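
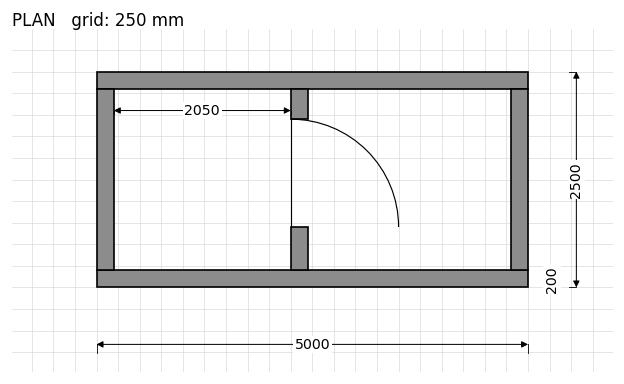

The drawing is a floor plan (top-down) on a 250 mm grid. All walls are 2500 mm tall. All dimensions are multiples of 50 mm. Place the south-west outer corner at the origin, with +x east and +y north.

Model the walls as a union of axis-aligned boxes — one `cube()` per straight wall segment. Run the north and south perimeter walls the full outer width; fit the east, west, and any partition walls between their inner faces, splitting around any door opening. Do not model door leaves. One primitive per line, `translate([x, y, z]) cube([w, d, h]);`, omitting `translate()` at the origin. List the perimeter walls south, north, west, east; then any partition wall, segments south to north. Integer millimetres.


cube([5000, 200, 2500]);
translate([0, 2300, 0]) cube([5000, 200, 2500]);
translate([0, 200, 0]) cube([200, 2100, 2500]);
translate([4800, 200, 0]) cube([200, 2100, 2500]);
translate([2250, 200, 0]) cube([200, 500, 2500]);
translate([2250, 1950, 0]) cube([200, 350, 2500]);


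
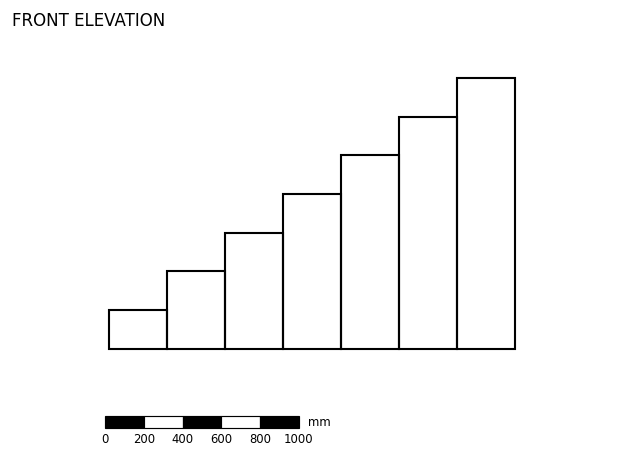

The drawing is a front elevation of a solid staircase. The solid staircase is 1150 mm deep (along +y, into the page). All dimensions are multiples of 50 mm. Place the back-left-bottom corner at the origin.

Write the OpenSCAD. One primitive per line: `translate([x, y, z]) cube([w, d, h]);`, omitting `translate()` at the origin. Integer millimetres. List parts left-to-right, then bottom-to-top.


cube([300, 1150, 200]);
translate([300, 0, 0]) cube([300, 1150, 400]);
translate([600, 0, 0]) cube([300, 1150, 600]);
translate([900, 0, 0]) cube([300, 1150, 800]);
translate([1200, 0, 0]) cube([300, 1150, 1000]);
translate([1500, 0, 0]) cube([300, 1150, 1200]);
translate([1800, 0, 0]) cube([300, 1150, 1400]);


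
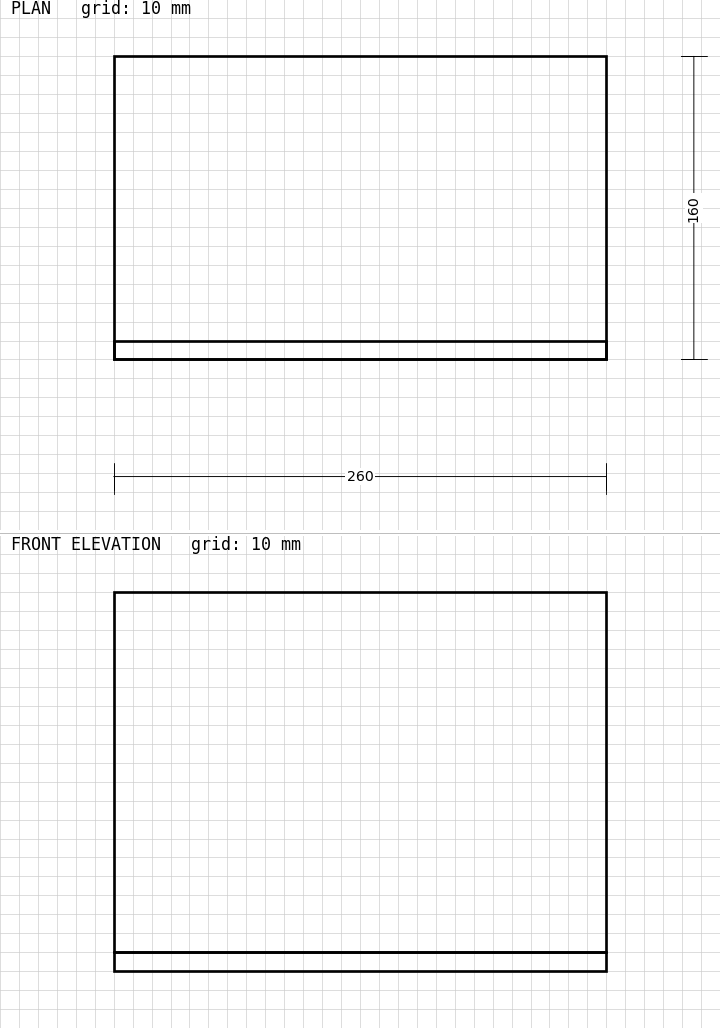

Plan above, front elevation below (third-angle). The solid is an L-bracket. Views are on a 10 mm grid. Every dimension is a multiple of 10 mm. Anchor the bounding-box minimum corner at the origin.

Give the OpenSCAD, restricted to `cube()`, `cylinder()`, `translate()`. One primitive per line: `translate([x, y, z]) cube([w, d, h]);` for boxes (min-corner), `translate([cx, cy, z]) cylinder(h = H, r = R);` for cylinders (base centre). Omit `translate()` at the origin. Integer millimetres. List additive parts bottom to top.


cube([260, 160, 10]);
translate([0, 0, 10]) cube([260, 10, 190]);


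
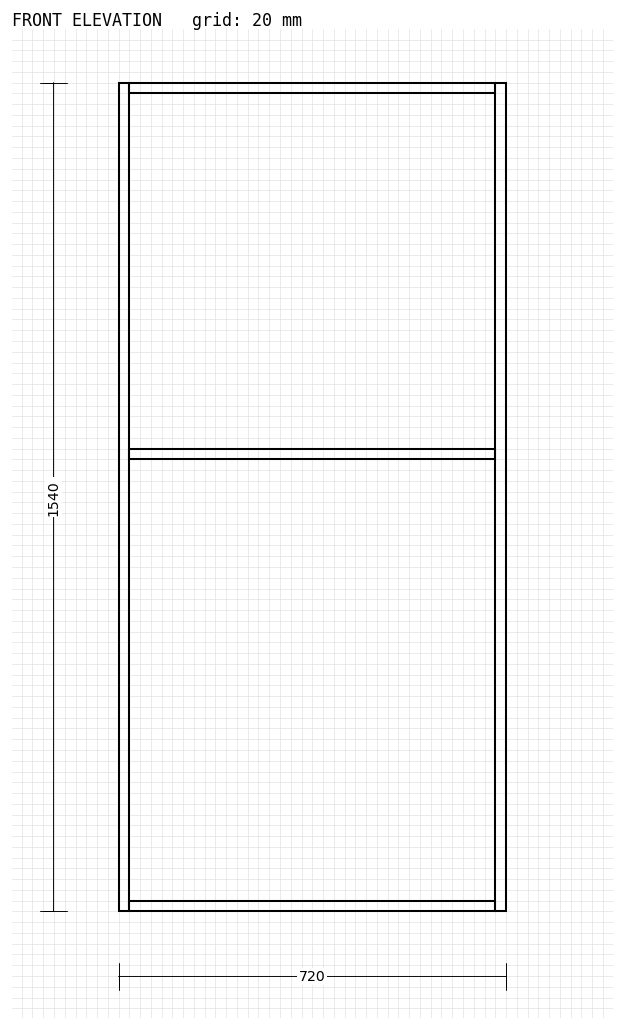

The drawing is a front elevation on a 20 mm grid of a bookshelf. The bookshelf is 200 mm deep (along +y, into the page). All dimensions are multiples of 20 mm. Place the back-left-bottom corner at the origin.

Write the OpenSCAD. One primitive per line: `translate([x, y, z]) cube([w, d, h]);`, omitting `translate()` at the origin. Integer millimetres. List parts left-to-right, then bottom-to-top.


cube([20, 200, 1540]);
translate([20, 0, 0]) cube([680, 200, 20]);
translate([20, 0, 840]) cube([680, 200, 20]);
translate([20, 0, 1520]) cube([680, 200, 20]);
translate([700, 0, 0]) cube([20, 200, 1540]);


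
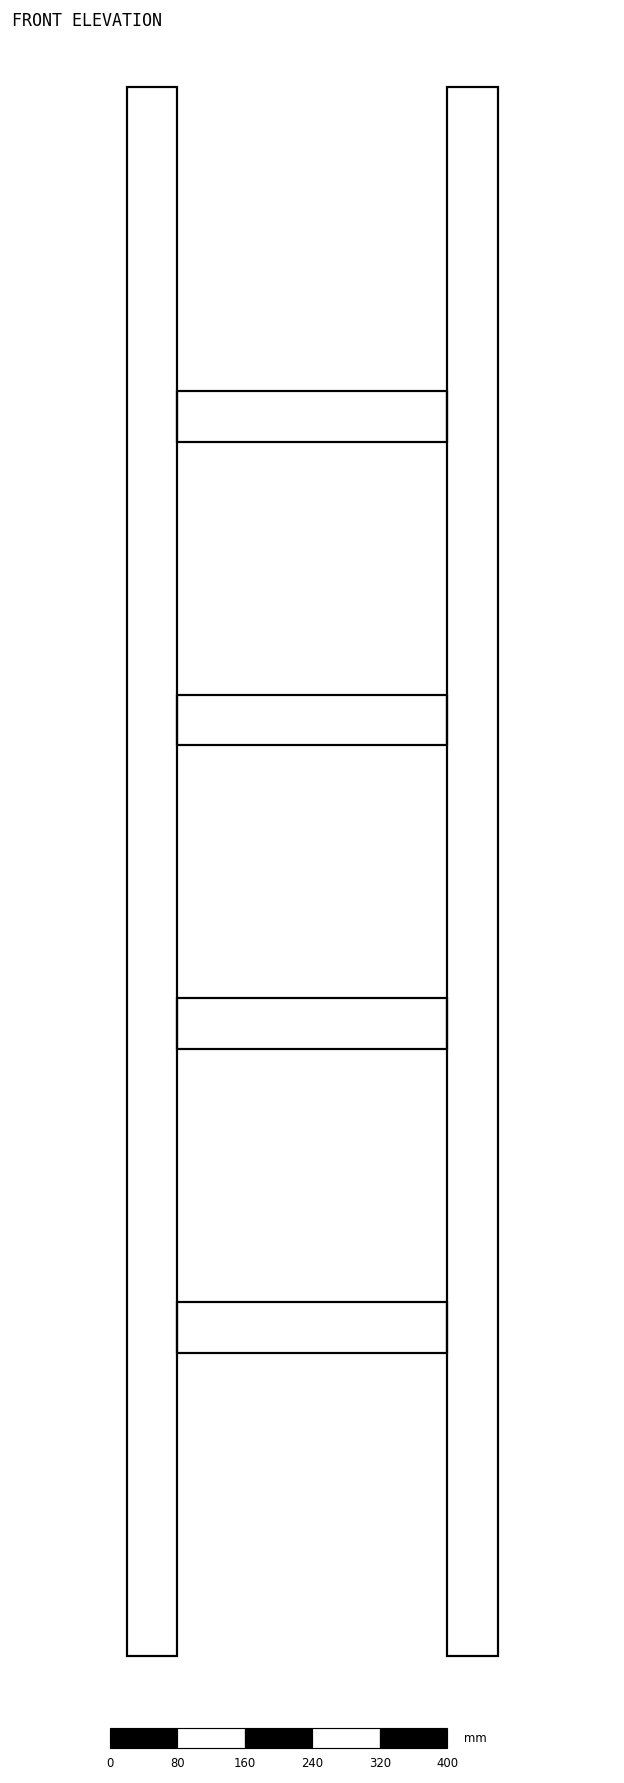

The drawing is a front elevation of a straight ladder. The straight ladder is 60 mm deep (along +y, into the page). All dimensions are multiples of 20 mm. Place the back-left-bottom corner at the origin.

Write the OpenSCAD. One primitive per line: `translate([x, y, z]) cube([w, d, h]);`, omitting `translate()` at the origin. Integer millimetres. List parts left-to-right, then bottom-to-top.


cube([60, 60, 1860]);
translate([60, 0, 360]) cube([320, 60, 60]);
translate([60, 0, 720]) cube([320, 60, 60]);
translate([60, 0, 1080]) cube([320, 60, 60]);
translate([60, 0, 1440]) cube([320, 60, 60]);
translate([380, 0, 0]) cube([60, 60, 1860]);


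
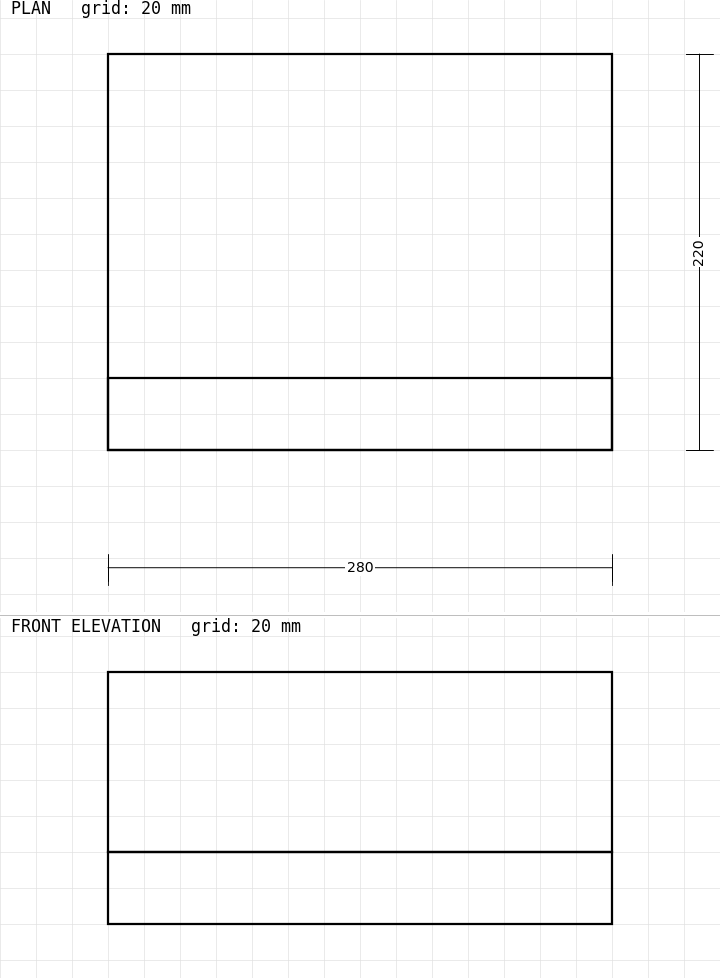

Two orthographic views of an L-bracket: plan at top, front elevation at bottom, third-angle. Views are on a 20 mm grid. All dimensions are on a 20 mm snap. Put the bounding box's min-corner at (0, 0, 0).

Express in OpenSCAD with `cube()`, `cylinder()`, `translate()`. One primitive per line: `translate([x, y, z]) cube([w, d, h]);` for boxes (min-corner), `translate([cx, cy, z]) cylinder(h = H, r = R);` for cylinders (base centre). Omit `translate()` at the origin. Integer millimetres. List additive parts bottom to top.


cube([280, 220, 40]);
translate([0, 0, 40]) cube([280, 40, 100]);


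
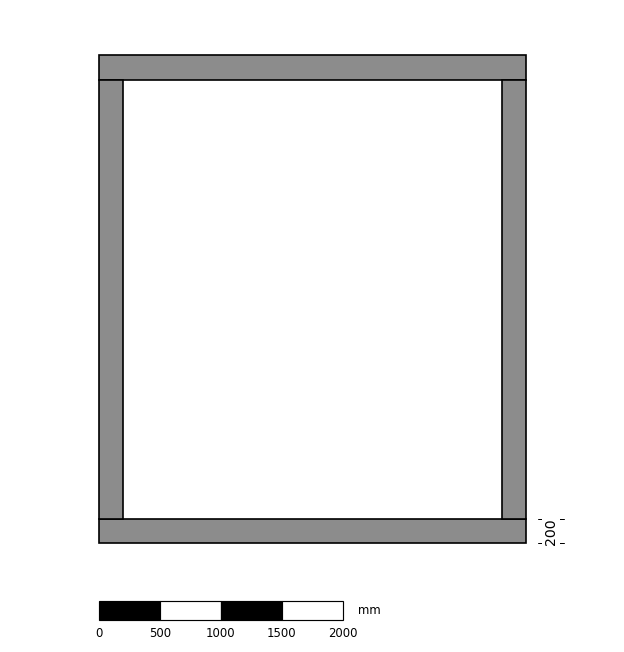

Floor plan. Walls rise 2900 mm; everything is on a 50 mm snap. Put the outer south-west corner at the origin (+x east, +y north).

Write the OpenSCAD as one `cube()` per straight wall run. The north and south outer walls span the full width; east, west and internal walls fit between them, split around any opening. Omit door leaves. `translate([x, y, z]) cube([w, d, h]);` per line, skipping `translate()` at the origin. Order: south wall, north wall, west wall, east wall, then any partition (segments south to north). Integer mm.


cube([3500, 200, 2900]);
translate([0, 3800, 0]) cube([3500, 200, 2900]);
translate([0, 200, 0]) cube([200, 3600, 2900]);
translate([3300, 200, 0]) cube([200, 3600, 2900]);


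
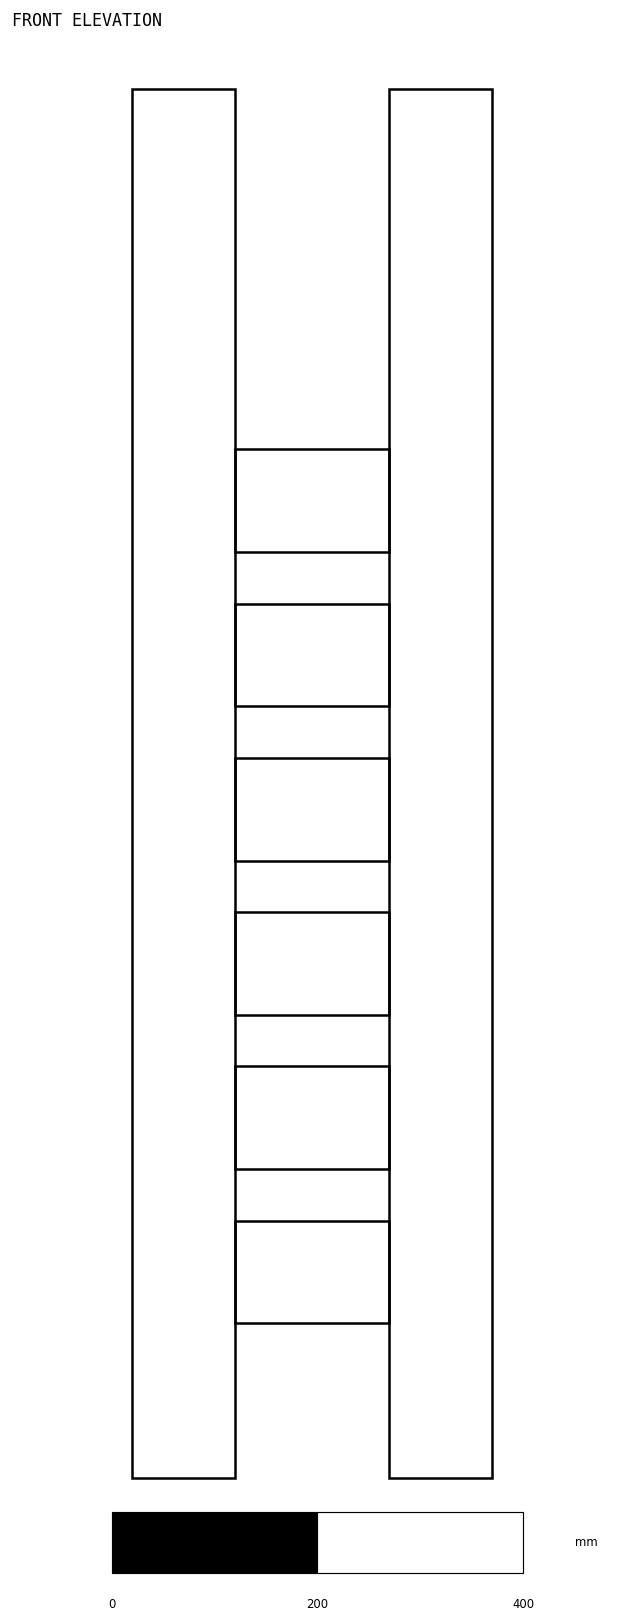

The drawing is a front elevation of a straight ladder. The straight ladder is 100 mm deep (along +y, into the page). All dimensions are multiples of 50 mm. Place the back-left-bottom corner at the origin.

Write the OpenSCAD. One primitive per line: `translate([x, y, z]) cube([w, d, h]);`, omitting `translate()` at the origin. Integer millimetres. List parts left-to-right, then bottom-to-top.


cube([100, 100, 1350]);
translate([100, 0, 150]) cube([150, 100, 100]);
translate([100, 0, 300]) cube([150, 100, 100]);
translate([100, 0, 450]) cube([150, 100, 100]);
translate([100, 0, 600]) cube([150, 100, 100]);
translate([100, 0, 750]) cube([150, 100, 100]);
translate([100, 0, 900]) cube([150, 100, 100]);
translate([250, 0, 0]) cube([100, 100, 1350]);


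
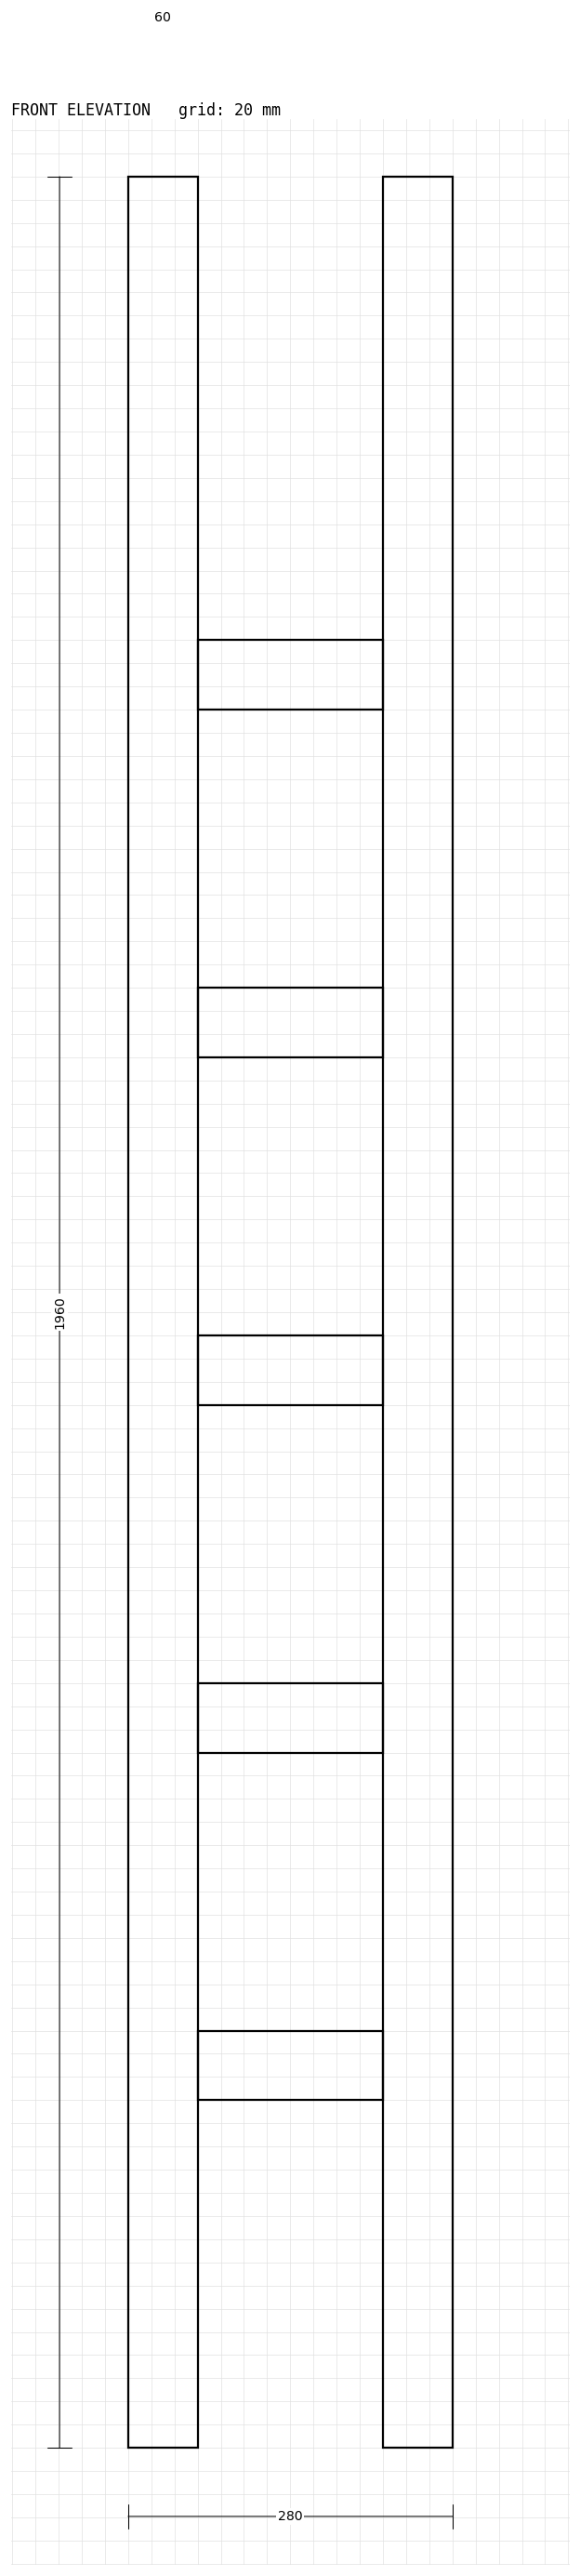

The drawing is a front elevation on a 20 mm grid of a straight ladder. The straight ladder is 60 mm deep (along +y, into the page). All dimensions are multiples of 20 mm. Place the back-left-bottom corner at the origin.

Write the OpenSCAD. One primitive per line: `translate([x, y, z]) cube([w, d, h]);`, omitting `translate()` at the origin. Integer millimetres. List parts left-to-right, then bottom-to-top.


cube([60, 60, 1960]);
translate([60, 0, 300]) cube([160, 60, 60]);
translate([60, 0, 600]) cube([160, 60, 60]);
translate([60, 0, 900]) cube([160, 60, 60]);
translate([60, 0, 1200]) cube([160, 60, 60]);
translate([60, 0, 1500]) cube([160, 60, 60]);
translate([220, 0, 0]) cube([60, 60, 1960]);


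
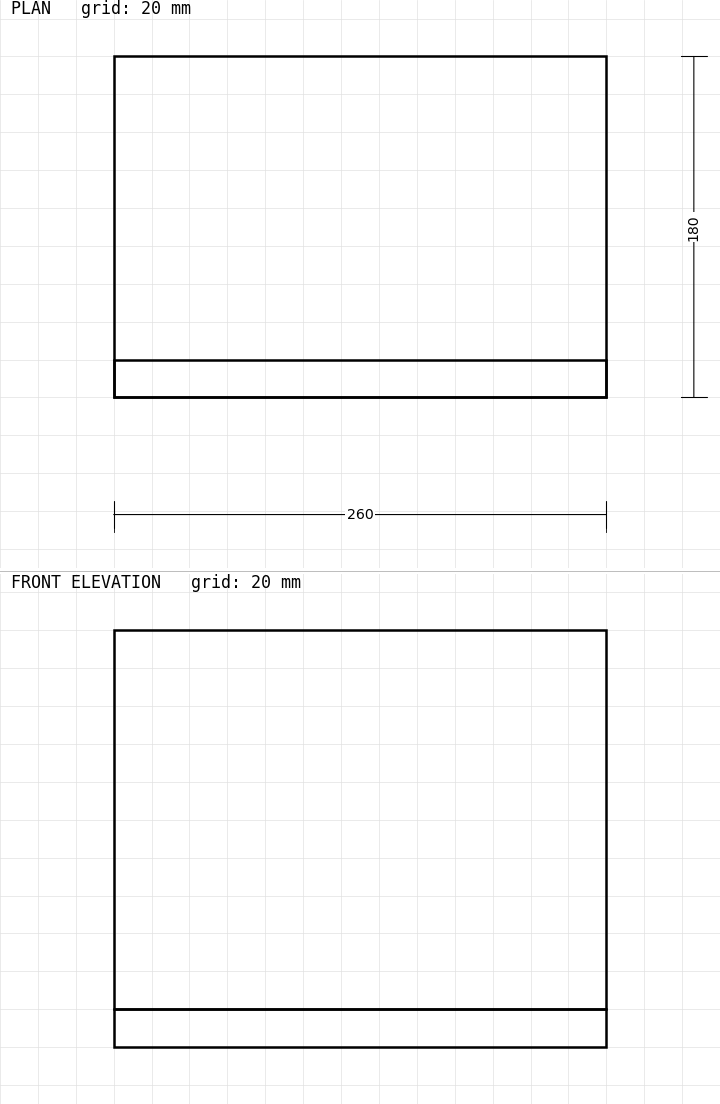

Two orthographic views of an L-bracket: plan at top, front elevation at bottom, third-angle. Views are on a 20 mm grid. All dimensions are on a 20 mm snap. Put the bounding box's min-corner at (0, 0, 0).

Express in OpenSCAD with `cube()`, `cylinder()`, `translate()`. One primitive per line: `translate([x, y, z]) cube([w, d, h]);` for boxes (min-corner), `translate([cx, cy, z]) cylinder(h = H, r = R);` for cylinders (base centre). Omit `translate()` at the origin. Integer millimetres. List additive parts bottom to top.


cube([260, 180, 20]);
translate([0, 0, 20]) cube([260, 20, 200]);


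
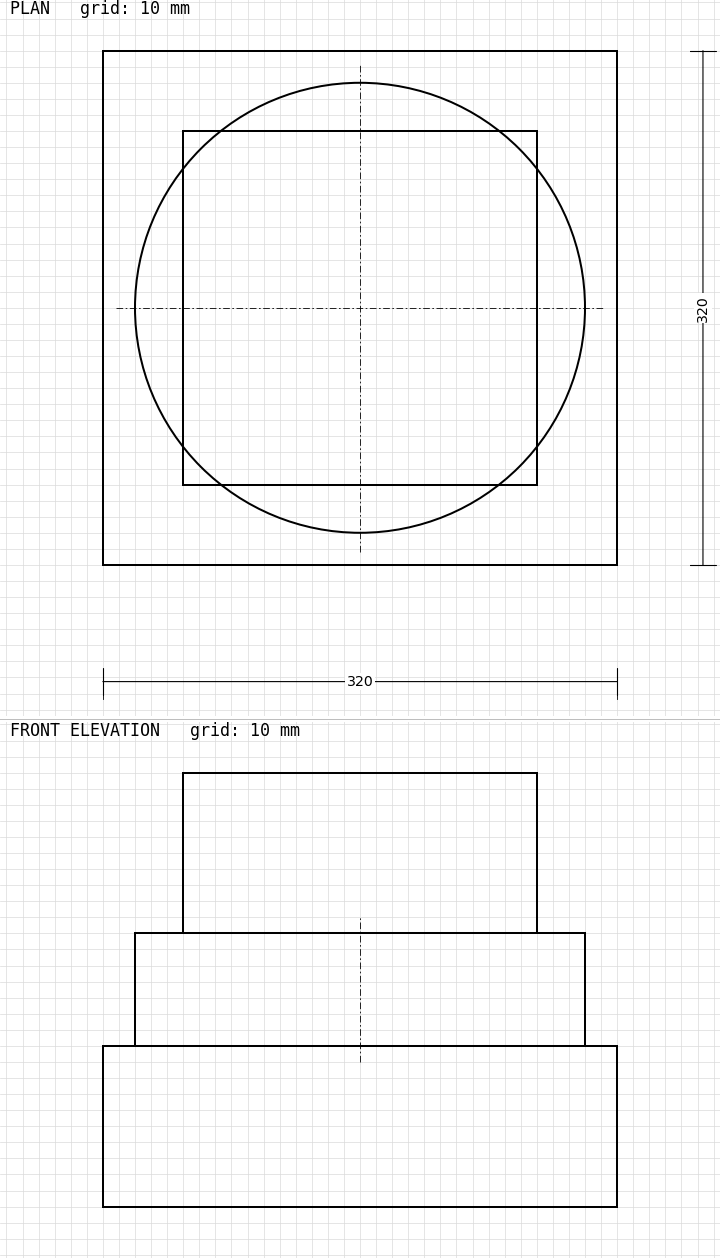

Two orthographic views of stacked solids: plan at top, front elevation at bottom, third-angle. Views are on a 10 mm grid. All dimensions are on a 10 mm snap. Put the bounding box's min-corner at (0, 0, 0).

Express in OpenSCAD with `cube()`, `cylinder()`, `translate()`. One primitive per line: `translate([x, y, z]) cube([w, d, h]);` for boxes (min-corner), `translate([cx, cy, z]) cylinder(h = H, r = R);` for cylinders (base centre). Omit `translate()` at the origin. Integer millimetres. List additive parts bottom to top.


cube([320, 320, 100]);
translate([160, 160, 100]) cylinder(h = 70, r = 140);
translate([50, 50, 170]) cube([220, 220, 100]);


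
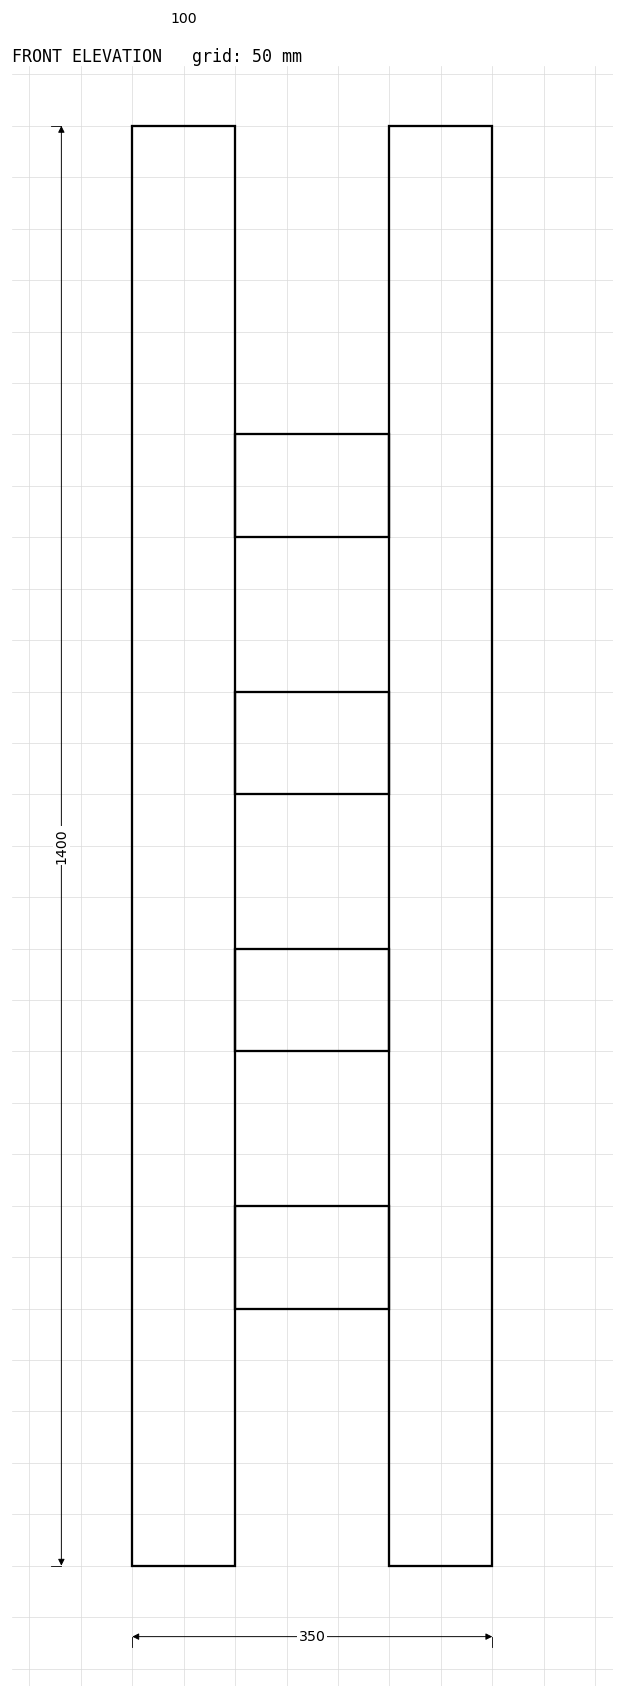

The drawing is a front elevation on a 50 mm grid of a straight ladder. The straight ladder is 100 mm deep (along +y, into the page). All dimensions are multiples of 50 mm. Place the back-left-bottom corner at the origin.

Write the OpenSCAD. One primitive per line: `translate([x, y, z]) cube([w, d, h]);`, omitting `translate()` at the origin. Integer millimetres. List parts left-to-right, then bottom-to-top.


cube([100, 100, 1400]);
translate([100, 0, 250]) cube([150, 100, 100]);
translate([100, 0, 500]) cube([150, 100, 100]);
translate([100, 0, 750]) cube([150, 100, 100]);
translate([100, 0, 1000]) cube([150, 100, 100]);
translate([250, 0, 0]) cube([100, 100, 1400]);


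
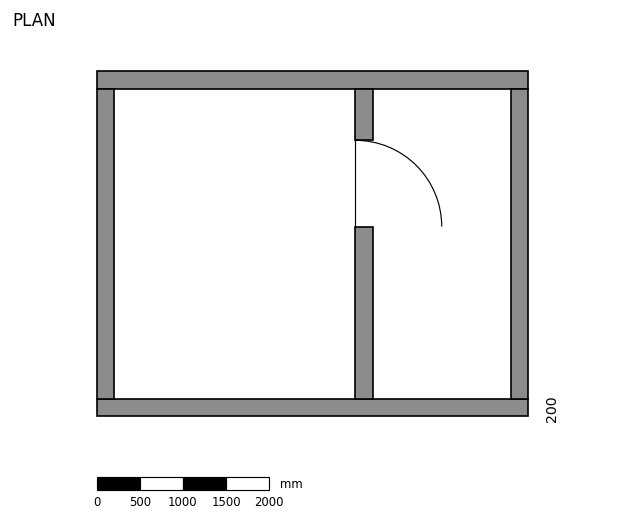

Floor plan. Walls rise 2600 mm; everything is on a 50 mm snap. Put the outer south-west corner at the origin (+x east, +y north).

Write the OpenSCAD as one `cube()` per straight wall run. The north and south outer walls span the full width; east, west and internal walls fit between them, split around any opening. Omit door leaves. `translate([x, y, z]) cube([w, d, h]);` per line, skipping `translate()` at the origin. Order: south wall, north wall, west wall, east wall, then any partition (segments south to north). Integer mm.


cube([5000, 200, 2600]);
translate([0, 3800, 0]) cube([5000, 200, 2600]);
translate([0, 200, 0]) cube([200, 3600, 2600]);
translate([4800, 200, 0]) cube([200, 3600, 2600]);
translate([3000, 200, 0]) cube([200, 2000, 2600]);
translate([3000, 3200, 0]) cube([200, 600, 2600]);


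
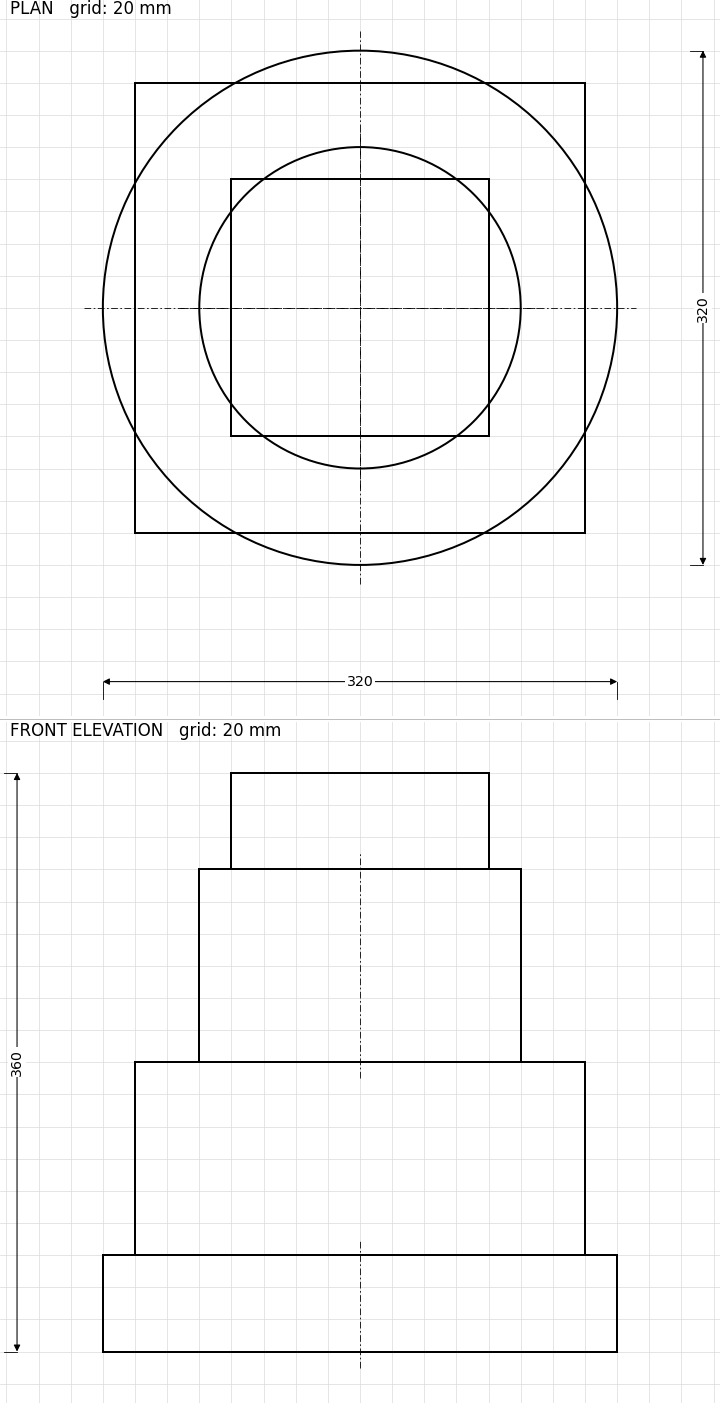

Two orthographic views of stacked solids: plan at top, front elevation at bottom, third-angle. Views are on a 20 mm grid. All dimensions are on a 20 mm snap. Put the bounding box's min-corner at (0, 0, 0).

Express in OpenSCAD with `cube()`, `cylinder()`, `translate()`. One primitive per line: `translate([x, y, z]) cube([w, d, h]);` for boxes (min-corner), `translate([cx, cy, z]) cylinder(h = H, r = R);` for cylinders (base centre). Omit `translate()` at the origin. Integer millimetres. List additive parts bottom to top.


translate([160, 160, 0]) cylinder(h = 60, r = 160);
translate([20, 20, 60]) cube([280, 280, 120]);
translate([160, 160, 180]) cylinder(h = 120, r = 100);
translate([80, 80, 300]) cube([160, 160, 60]);


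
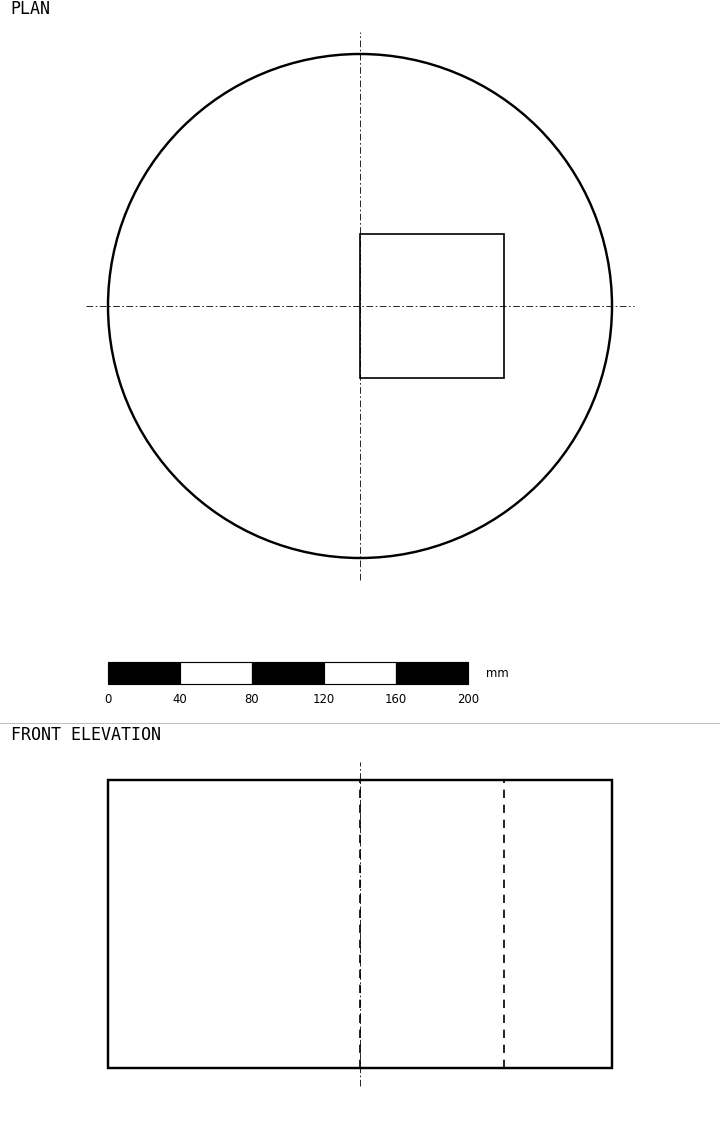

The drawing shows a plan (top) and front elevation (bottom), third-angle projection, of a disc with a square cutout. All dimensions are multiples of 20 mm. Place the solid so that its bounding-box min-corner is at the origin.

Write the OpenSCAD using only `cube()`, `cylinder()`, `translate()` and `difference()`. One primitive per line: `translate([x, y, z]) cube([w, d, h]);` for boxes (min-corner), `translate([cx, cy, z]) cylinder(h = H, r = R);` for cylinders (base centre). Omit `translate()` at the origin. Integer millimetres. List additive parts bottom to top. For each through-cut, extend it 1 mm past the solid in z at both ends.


difference() {
  translate([140, 140, 0]) cylinder(h = 160, r = 140);
  translate([140, 100, -1]) cube([80, 80, 162]);
}


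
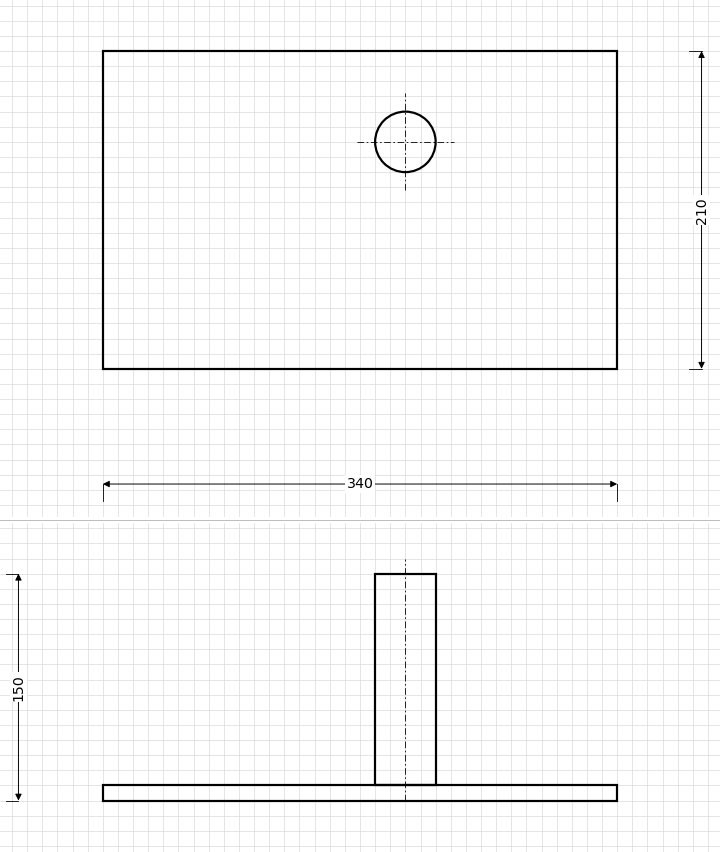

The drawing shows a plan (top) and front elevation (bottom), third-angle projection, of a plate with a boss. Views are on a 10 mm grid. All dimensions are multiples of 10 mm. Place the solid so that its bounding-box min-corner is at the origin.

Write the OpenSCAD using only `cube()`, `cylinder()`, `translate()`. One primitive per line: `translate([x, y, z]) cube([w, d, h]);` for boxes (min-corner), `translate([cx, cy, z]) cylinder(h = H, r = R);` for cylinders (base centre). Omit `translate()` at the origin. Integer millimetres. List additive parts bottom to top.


cube([340, 210, 10]);
translate([200, 150, 10]) cylinder(h = 140, r = 20);


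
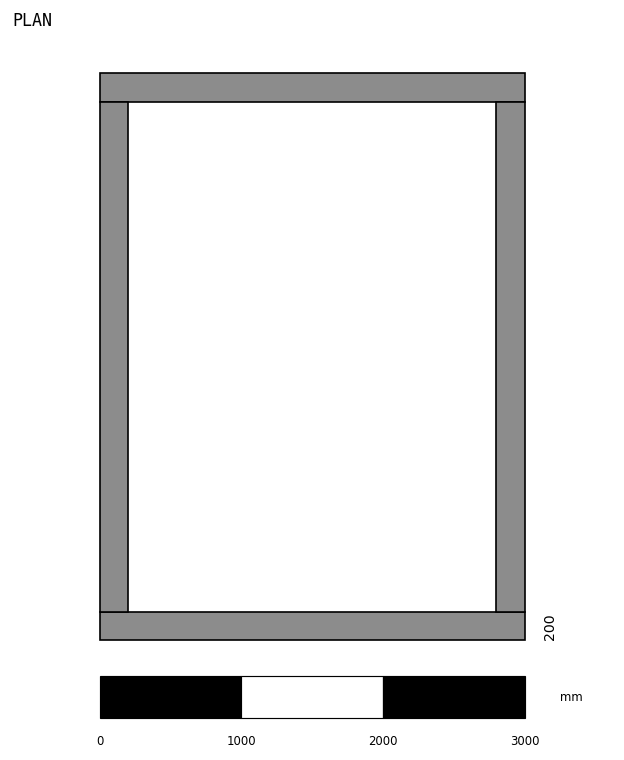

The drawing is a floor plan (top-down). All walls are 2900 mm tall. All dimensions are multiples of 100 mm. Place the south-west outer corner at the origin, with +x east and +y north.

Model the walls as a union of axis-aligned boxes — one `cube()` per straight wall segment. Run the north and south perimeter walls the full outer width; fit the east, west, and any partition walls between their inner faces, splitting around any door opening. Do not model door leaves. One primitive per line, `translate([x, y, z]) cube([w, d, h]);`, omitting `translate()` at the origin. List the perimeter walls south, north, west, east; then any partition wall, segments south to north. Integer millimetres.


cube([3000, 200, 2900]);
translate([0, 3800, 0]) cube([3000, 200, 2900]);
translate([0, 200, 0]) cube([200, 3600, 2900]);
translate([2800, 200, 0]) cube([200, 3600, 2900]);


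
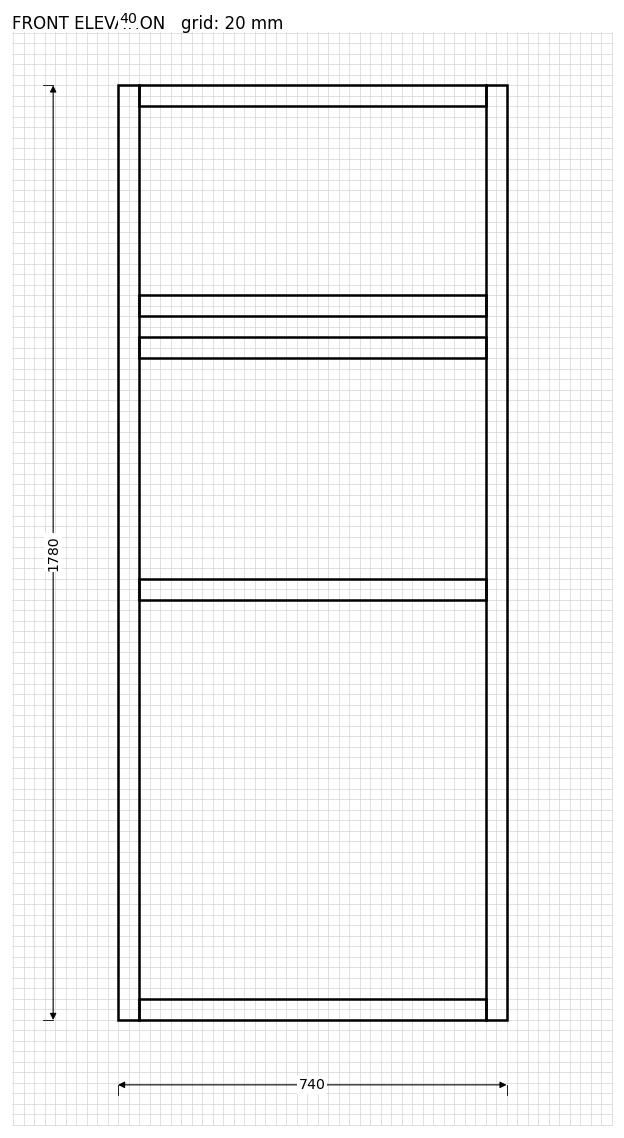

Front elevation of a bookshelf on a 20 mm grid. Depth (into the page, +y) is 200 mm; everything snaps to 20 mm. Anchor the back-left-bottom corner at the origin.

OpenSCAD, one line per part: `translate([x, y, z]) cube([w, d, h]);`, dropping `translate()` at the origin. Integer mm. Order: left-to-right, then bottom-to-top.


cube([40, 200, 1780]);
translate([40, 0, 0]) cube([660, 200, 40]);
translate([40, 0, 800]) cube([660, 200, 40]);
translate([40, 0, 1260]) cube([660, 200, 40]);
translate([40, 0, 1340]) cube([660, 200, 40]);
translate([40, 0, 1740]) cube([660, 200, 40]);
translate([700, 0, 0]) cube([40, 200, 1780]);


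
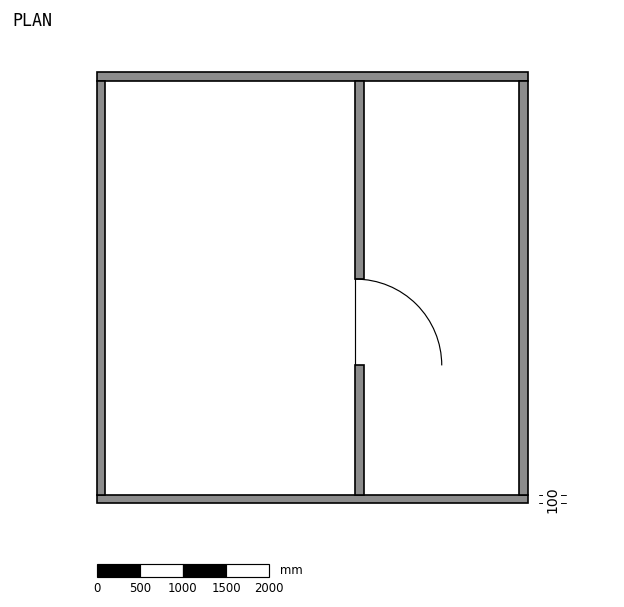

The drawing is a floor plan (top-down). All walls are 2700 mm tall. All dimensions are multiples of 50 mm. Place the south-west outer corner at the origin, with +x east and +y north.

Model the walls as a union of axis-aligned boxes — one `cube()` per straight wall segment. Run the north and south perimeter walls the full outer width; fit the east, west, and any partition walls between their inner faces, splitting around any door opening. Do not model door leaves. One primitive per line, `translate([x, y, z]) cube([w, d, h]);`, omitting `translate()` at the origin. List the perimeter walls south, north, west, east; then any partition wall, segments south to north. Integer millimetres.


cube([5000, 100, 2700]);
translate([0, 4900, 0]) cube([5000, 100, 2700]);
translate([0, 100, 0]) cube([100, 4800, 2700]);
translate([4900, 100, 0]) cube([100, 4800, 2700]);
translate([3000, 100, 0]) cube([100, 1500, 2700]);
translate([3000, 2600, 0]) cube([100, 2300, 2700]);


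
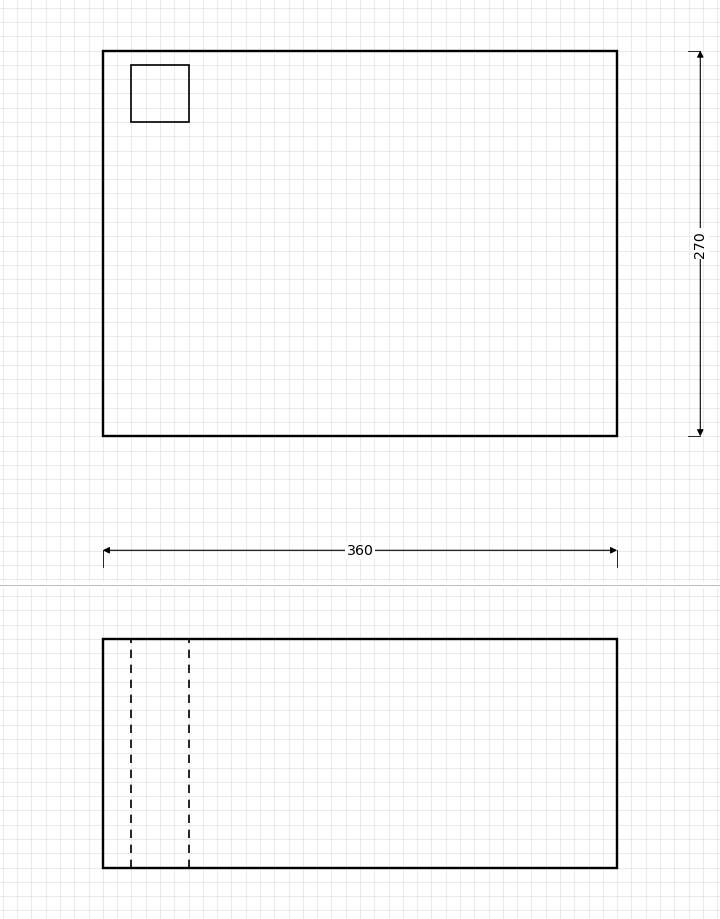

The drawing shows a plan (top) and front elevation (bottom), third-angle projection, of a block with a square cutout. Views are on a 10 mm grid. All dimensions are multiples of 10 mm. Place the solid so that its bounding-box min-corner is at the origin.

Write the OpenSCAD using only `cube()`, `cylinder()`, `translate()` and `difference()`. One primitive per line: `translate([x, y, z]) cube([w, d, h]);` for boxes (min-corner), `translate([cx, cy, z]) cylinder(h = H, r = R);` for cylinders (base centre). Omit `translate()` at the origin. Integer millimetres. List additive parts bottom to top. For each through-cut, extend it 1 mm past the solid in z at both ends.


difference() {
  cube([360, 270, 160]);
  translate([20, 220, -1]) cube([40, 40, 162]);
}


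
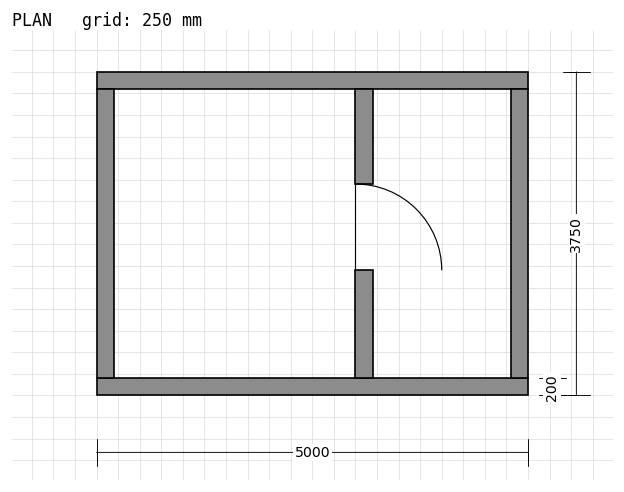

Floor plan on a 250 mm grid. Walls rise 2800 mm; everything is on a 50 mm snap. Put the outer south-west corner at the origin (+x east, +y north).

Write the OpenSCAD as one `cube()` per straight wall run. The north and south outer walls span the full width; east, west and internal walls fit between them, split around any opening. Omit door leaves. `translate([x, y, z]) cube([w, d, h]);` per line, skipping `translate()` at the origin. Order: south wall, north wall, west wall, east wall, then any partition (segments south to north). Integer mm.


cube([5000, 200, 2800]);
translate([0, 3550, 0]) cube([5000, 200, 2800]);
translate([0, 200, 0]) cube([200, 3350, 2800]);
translate([4800, 200, 0]) cube([200, 3350, 2800]);
translate([3000, 200, 0]) cube([200, 1250, 2800]);
translate([3000, 2450, 0]) cube([200, 1100, 2800]);


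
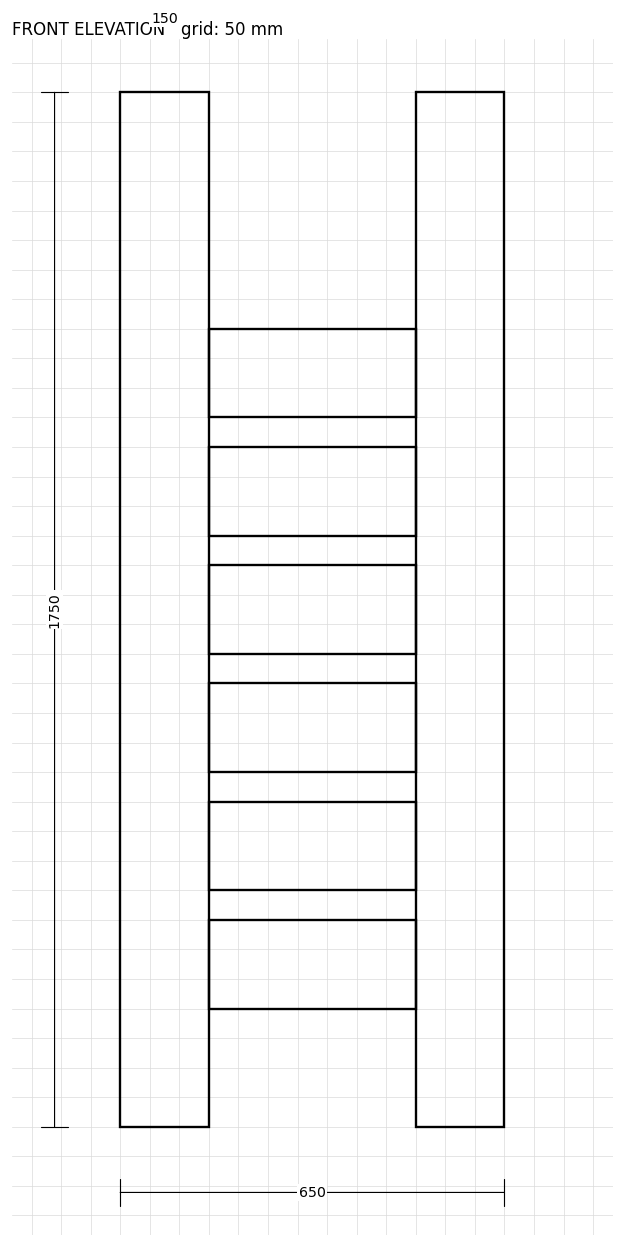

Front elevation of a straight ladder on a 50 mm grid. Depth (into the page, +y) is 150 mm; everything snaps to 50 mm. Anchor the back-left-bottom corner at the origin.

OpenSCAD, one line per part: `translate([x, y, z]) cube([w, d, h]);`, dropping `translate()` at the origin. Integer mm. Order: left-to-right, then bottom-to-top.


cube([150, 150, 1750]);
translate([150, 0, 200]) cube([350, 150, 150]);
translate([150, 0, 400]) cube([350, 150, 150]);
translate([150, 0, 600]) cube([350, 150, 150]);
translate([150, 0, 800]) cube([350, 150, 150]);
translate([150, 0, 1000]) cube([350, 150, 150]);
translate([150, 0, 1200]) cube([350, 150, 150]);
translate([500, 0, 0]) cube([150, 150, 1750]);


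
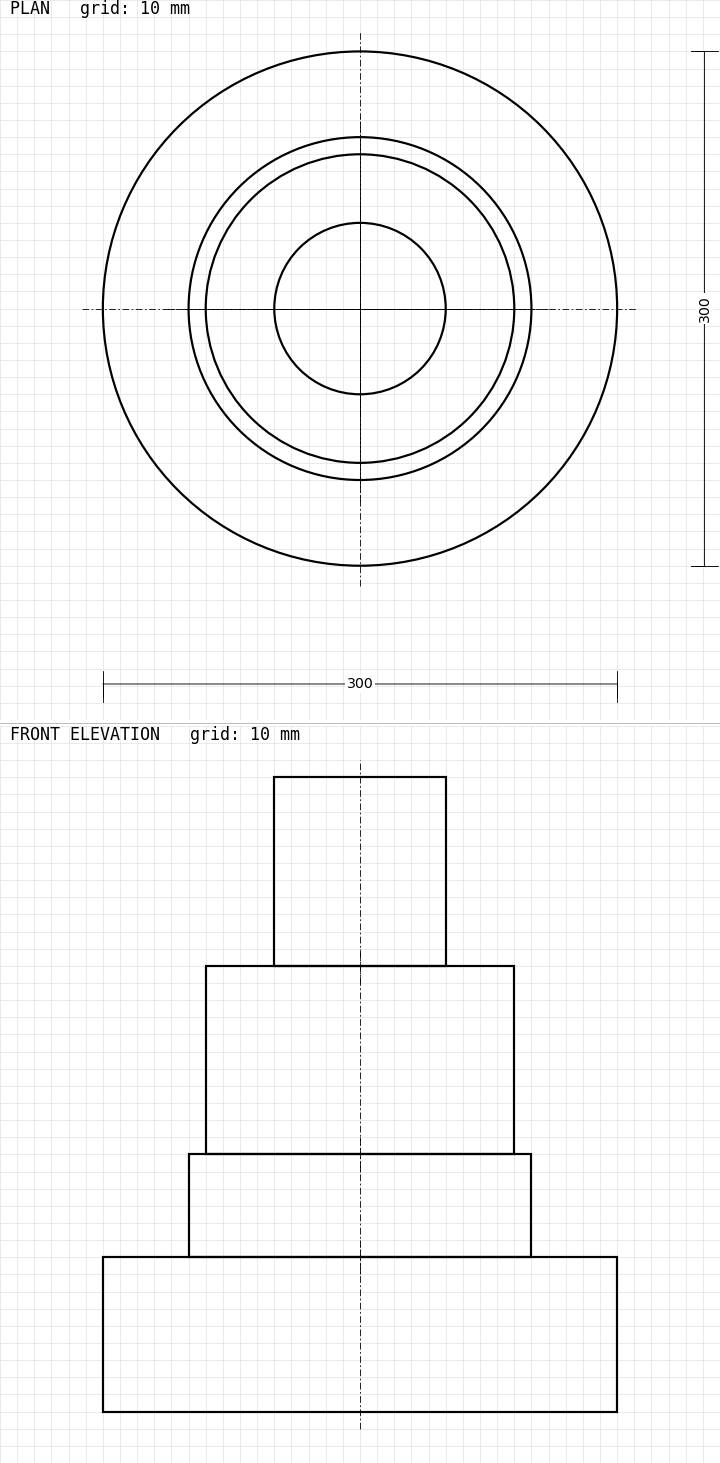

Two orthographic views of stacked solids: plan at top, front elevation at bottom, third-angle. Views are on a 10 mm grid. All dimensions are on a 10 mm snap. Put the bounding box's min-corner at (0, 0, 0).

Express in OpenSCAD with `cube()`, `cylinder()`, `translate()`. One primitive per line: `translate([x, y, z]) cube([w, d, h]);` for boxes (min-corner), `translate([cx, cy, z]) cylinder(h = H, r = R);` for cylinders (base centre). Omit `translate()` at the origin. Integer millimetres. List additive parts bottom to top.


translate([150, 150, 0]) cylinder(h = 90, r = 150);
translate([150, 150, 90]) cylinder(h = 60, r = 100);
translate([150, 150, 150]) cylinder(h = 110, r = 90);
translate([150, 150, 260]) cylinder(h = 110, r = 50);


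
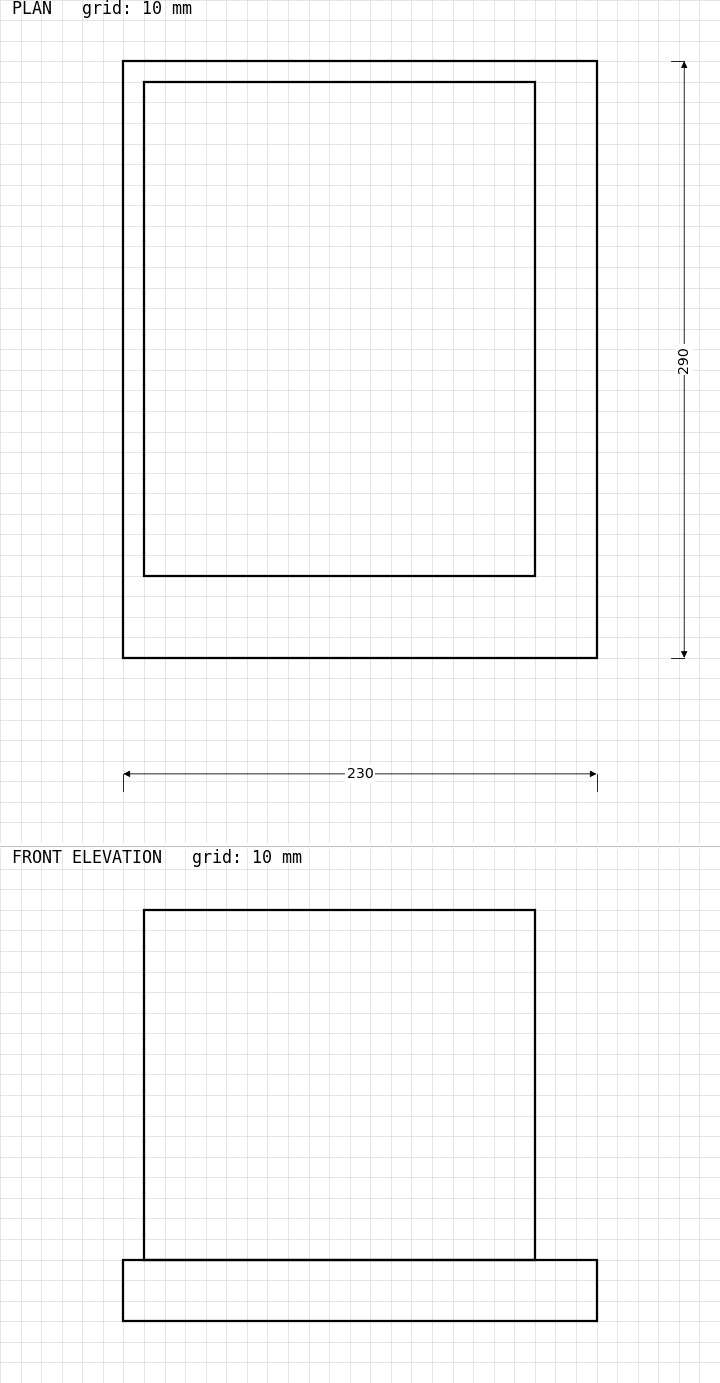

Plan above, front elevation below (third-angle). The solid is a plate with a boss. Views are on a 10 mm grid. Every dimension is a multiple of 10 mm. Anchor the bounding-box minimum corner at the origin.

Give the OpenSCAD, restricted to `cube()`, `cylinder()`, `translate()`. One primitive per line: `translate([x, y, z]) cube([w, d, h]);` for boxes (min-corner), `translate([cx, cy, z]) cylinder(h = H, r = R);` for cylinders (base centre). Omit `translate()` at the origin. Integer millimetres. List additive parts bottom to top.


cube([230, 290, 30]);
translate([10, 40, 30]) cube([190, 240, 170]);


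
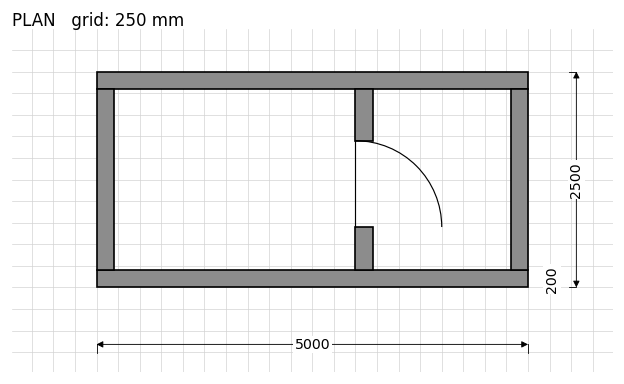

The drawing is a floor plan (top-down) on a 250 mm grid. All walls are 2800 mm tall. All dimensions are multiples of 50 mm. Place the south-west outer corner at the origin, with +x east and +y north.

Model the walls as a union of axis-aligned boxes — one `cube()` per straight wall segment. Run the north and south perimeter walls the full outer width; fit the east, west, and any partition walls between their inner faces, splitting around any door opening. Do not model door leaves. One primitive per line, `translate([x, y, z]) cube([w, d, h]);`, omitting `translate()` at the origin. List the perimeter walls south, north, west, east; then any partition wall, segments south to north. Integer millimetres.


cube([5000, 200, 2800]);
translate([0, 2300, 0]) cube([5000, 200, 2800]);
translate([0, 200, 0]) cube([200, 2100, 2800]);
translate([4800, 200, 0]) cube([200, 2100, 2800]);
translate([3000, 200, 0]) cube([200, 500, 2800]);
translate([3000, 1700, 0]) cube([200, 600, 2800]);


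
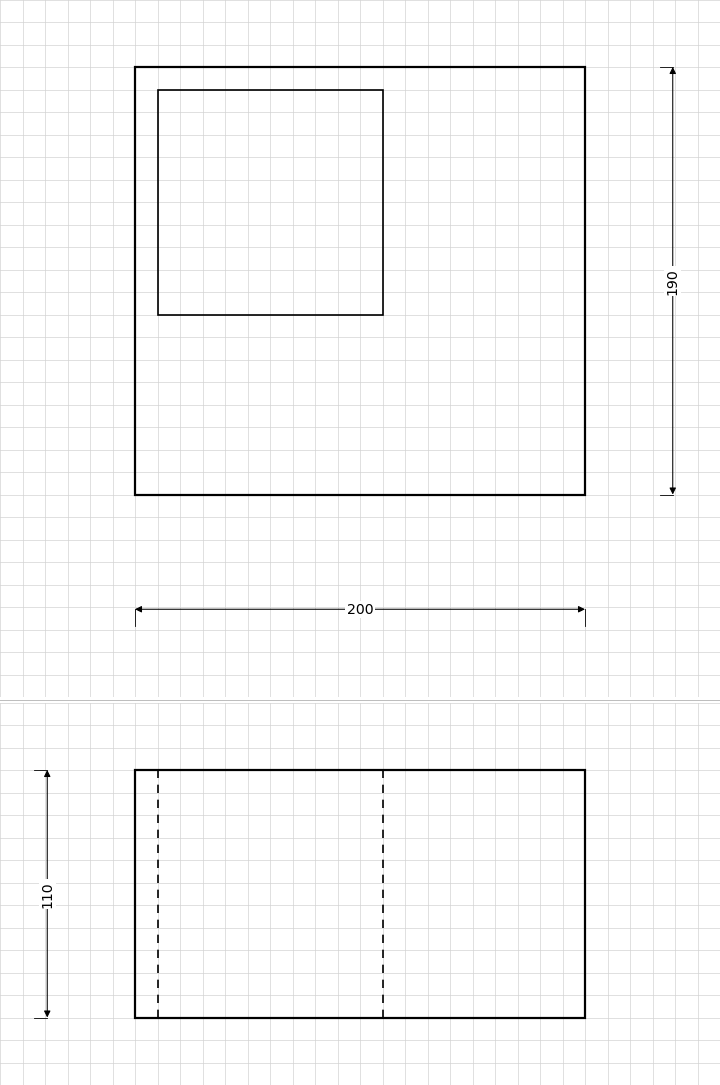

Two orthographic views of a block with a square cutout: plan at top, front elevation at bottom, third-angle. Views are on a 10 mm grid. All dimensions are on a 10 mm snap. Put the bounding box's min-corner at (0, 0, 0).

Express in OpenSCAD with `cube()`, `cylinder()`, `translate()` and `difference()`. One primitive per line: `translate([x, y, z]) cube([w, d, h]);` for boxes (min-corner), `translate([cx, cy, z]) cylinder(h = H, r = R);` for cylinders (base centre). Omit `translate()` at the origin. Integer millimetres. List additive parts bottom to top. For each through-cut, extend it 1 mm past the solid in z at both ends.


difference() {
  cube([200, 190, 110]);
  translate([10, 80, -1]) cube([100, 100, 112]);
}


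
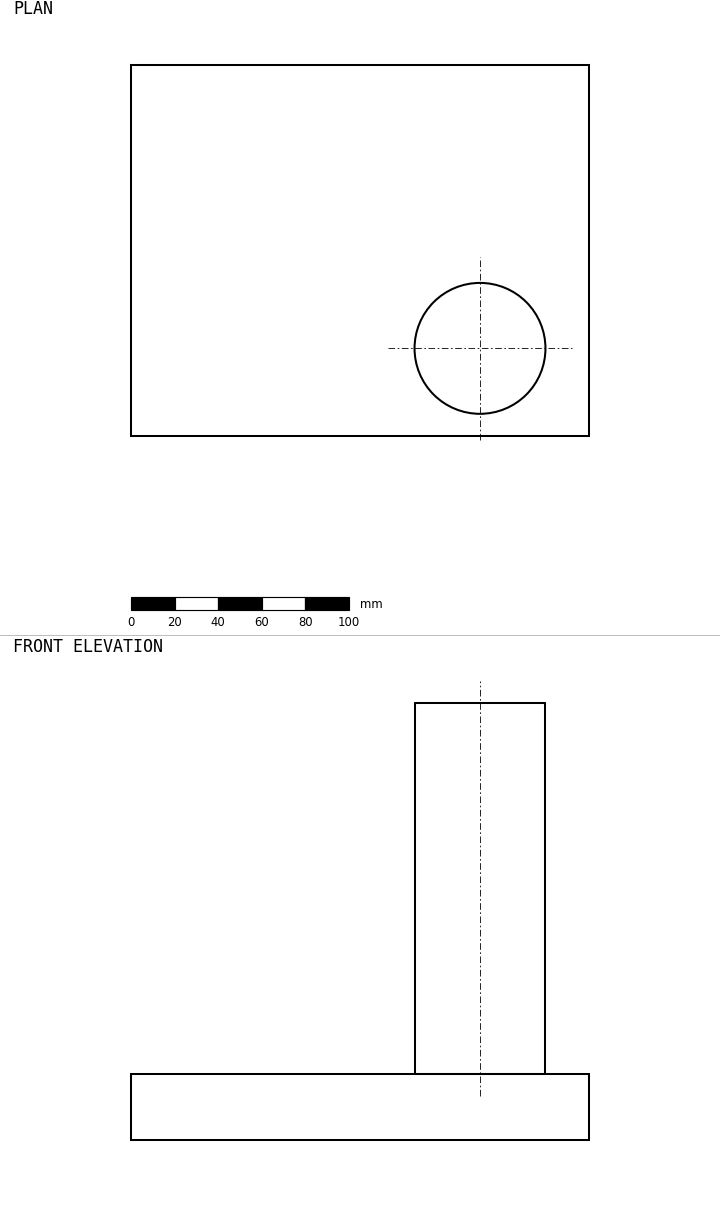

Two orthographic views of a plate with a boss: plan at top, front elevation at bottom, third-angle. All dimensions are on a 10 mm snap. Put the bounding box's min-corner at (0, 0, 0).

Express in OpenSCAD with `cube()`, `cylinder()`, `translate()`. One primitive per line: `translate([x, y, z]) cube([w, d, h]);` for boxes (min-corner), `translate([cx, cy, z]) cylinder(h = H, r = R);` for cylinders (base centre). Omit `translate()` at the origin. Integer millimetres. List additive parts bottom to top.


cube([210, 170, 30]);
translate([160, 40, 30]) cylinder(h = 170, r = 30);


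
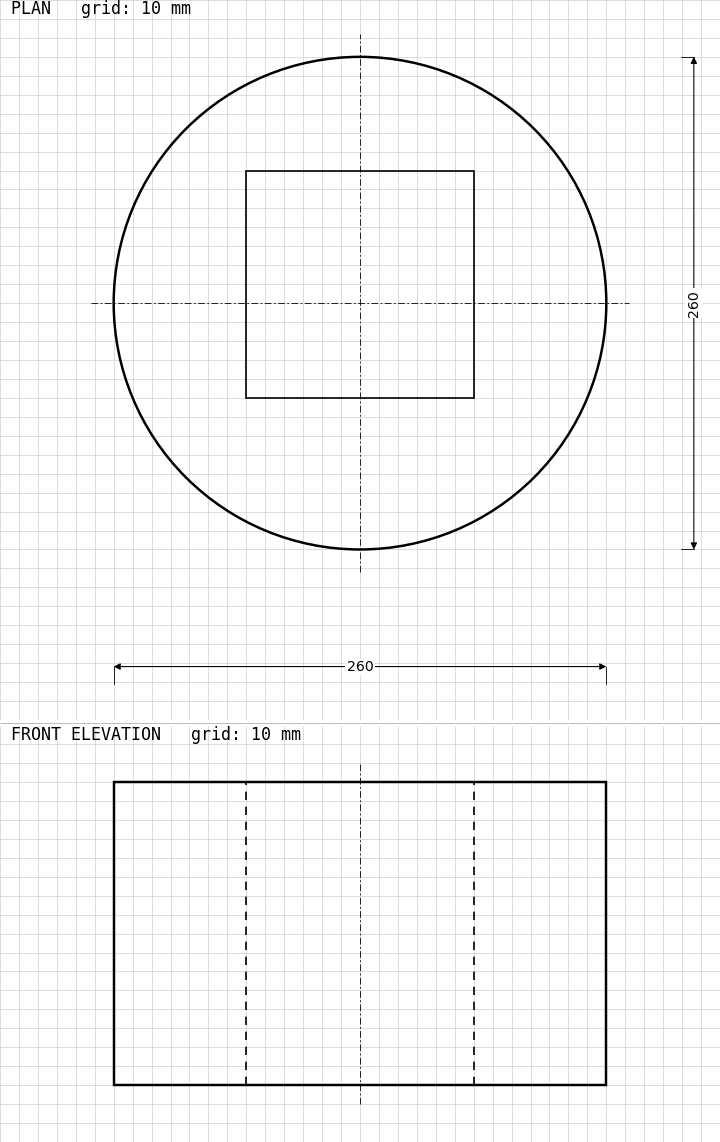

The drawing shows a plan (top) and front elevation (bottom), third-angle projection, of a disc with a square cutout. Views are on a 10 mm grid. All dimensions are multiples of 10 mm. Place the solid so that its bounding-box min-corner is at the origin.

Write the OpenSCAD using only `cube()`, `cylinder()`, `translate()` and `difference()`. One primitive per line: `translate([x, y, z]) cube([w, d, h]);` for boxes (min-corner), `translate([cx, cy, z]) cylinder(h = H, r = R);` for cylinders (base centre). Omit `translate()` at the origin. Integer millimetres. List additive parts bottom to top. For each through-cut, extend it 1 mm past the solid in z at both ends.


difference() {
  translate([130, 130, 0]) cylinder(h = 160, r = 130);
  translate([70, 80, -1]) cube([120, 120, 162]);
}


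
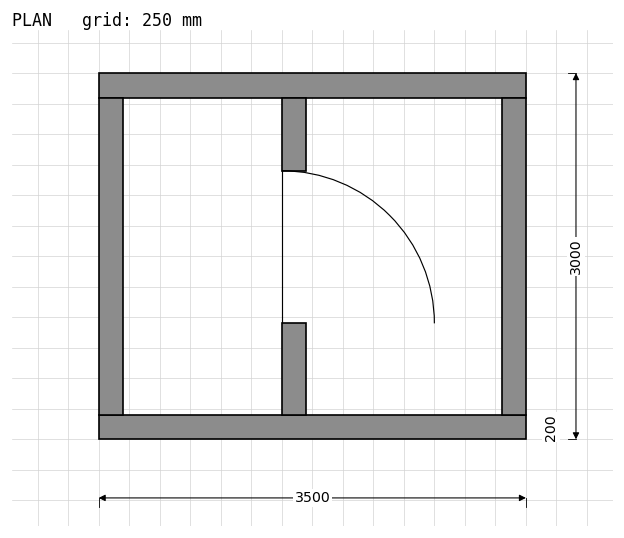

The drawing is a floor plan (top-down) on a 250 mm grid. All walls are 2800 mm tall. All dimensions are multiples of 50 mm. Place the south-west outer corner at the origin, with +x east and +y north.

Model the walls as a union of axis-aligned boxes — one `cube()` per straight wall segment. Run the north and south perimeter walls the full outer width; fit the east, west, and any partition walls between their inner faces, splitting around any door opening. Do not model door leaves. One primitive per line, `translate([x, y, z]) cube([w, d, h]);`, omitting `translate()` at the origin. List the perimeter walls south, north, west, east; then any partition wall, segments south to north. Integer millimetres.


cube([3500, 200, 2800]);
translate([0, 2800, 0]) cube([3500, 200, 2800]);
translate([0, 200, 0]) cube([200, 2600, 2800]);
translate([3300, 200, 0]) cube([200, 2600, 2800]);
translate([1500, 200, 0]) cube([200, 750, 2800]);
translate([1500, 2200, 0]) cube([200, 600, 2800]);


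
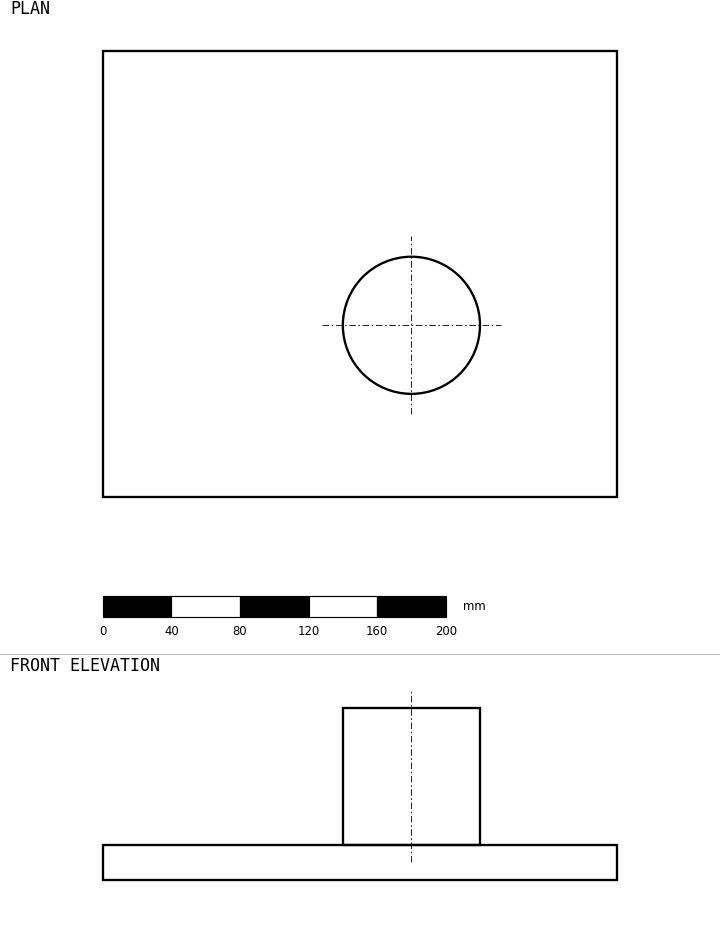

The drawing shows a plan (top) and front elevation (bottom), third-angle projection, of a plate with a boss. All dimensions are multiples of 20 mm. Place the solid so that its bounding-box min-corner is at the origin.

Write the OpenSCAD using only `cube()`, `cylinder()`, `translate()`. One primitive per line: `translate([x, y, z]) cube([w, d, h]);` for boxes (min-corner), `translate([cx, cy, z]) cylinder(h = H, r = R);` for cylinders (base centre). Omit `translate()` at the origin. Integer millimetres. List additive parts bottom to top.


cube([300, 260, 20]);
translate([180, 100, 20]) cylinder(h = 80, r = 40);


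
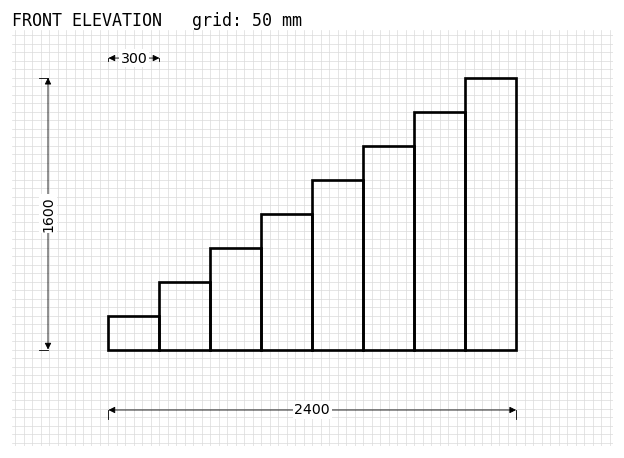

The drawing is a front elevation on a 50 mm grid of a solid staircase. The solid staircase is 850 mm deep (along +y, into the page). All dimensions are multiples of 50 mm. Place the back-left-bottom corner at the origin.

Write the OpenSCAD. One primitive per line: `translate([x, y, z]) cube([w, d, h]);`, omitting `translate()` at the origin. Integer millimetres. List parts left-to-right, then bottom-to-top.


cube([300, 850, 200]);
translate([300, 0, 0]) cube([300, 850, 400]);
translate([600, 0, 0]) cube([300, 850, 600]);
translate([900, 0, 0]) cube([300, 850, 800]);
translate([1200, 0, 0]) cube([300, 850, 1000]);
translate([1500, 0, 0]) cube([300, 850, 1200]);
translate([1800, 0, 0]) cube([300, 850, 1400]);
translate([2100, 0, 0]) cube([300, 850, 1600]);


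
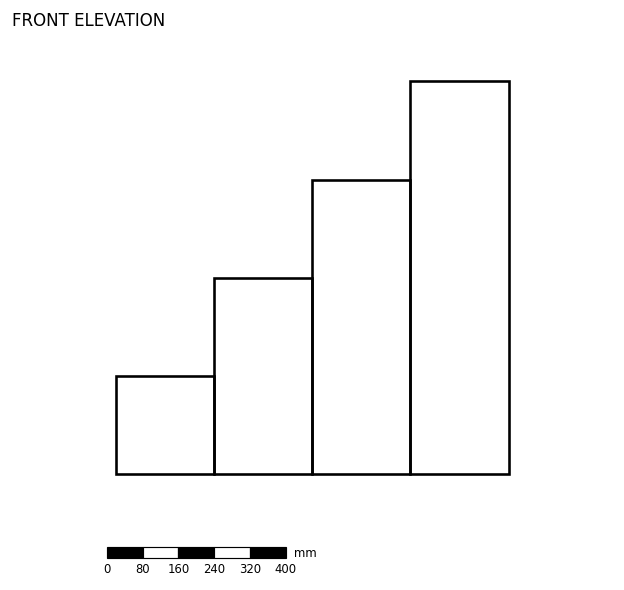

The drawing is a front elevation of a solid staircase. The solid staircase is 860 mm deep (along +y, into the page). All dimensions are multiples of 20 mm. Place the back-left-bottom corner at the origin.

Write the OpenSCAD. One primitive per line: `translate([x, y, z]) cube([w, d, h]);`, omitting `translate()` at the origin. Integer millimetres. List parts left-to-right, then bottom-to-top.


cube([220, 860, 220]);
translate([220, 0, 0]) cube([220, 860, 440]);
translate([440, 0, 0]) cube([220, 860, 660]);
translate([660, 0, 0]) cube([220, 860, 880]);


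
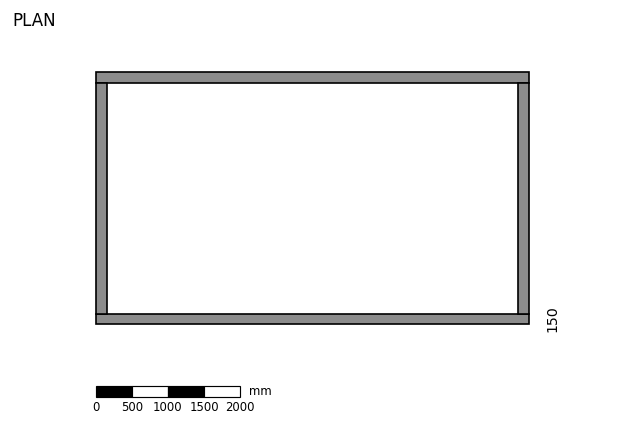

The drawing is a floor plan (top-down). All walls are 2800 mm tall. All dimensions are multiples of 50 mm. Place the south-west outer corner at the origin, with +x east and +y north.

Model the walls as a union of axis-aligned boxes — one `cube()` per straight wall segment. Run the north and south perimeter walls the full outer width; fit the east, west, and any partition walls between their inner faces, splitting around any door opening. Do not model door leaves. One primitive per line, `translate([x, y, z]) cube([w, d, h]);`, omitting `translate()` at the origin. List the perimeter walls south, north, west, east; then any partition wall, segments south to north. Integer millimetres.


cube([6000, 150, 2800]);
translate([0, 3350, 0]) cube([6000, 150, 2800]);
translate([0, 150, 0]) cube([150, 3200, 2800]);
translate([5850, 150, 0]) cube([150, 3200, 2800]);
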